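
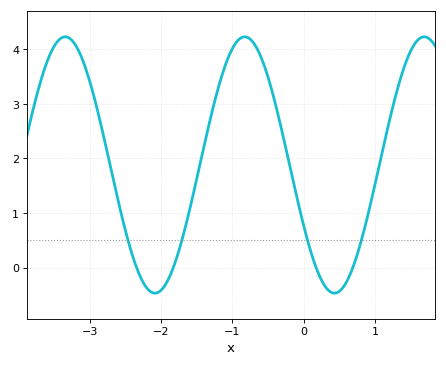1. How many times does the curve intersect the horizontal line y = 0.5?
4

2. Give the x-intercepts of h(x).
-2.3, -1.8, 0.2, 0.7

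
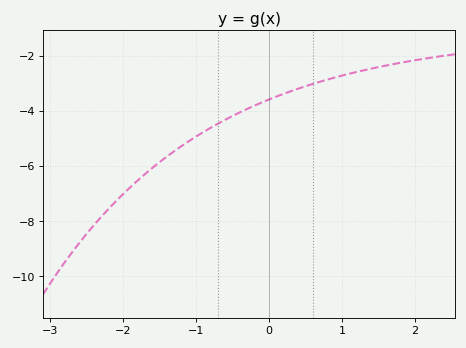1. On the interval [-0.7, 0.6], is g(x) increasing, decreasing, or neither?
increasing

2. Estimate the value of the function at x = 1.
-2.73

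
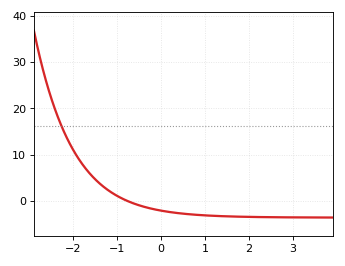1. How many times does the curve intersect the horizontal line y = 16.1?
1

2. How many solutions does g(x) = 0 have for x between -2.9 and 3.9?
1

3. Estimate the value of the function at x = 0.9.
-3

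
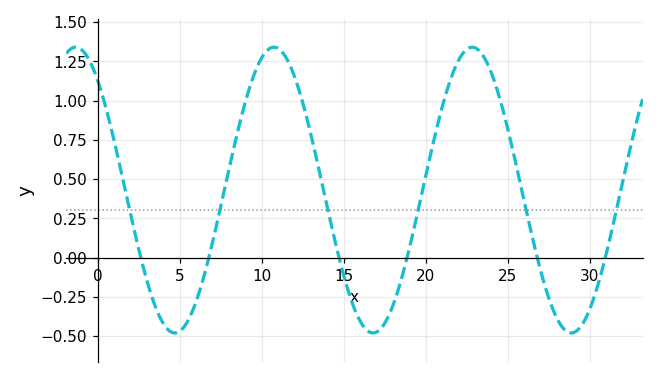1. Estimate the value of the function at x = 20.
0.55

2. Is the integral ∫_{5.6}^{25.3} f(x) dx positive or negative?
positive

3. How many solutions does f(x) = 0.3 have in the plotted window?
6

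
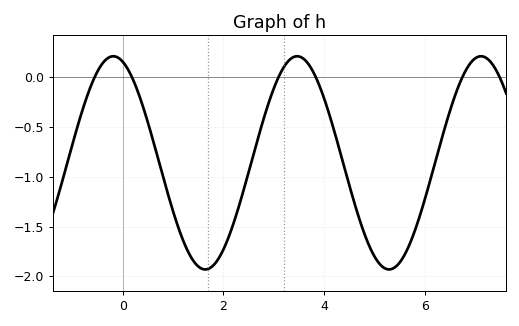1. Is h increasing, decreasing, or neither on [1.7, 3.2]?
increasing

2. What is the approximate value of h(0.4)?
-0.3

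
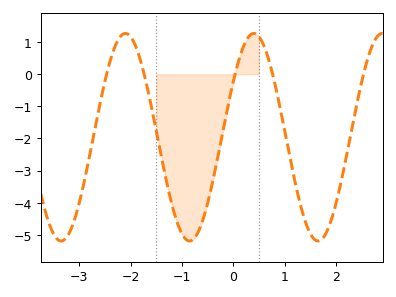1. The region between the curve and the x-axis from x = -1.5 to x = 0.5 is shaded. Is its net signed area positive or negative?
negative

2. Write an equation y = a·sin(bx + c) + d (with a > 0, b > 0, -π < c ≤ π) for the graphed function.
y = 3.23sin(2.51x + 0.562) - 1.96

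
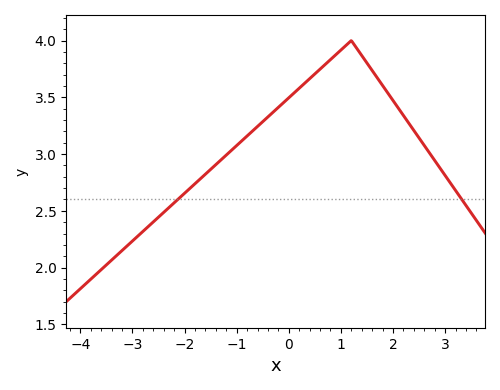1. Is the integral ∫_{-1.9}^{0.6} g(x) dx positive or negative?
positive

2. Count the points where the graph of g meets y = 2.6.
2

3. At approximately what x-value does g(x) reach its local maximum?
1.2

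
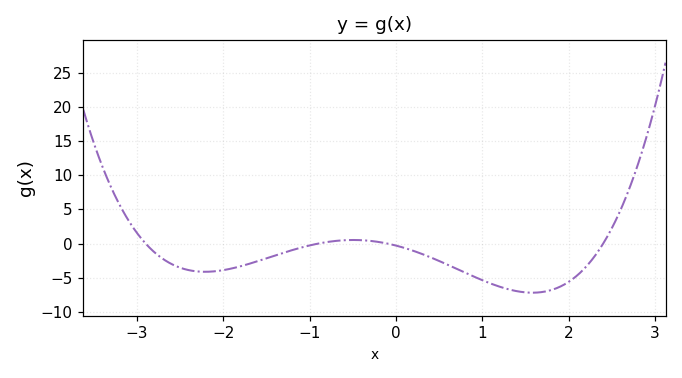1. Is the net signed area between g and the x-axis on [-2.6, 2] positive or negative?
negative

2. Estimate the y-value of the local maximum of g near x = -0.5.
0.523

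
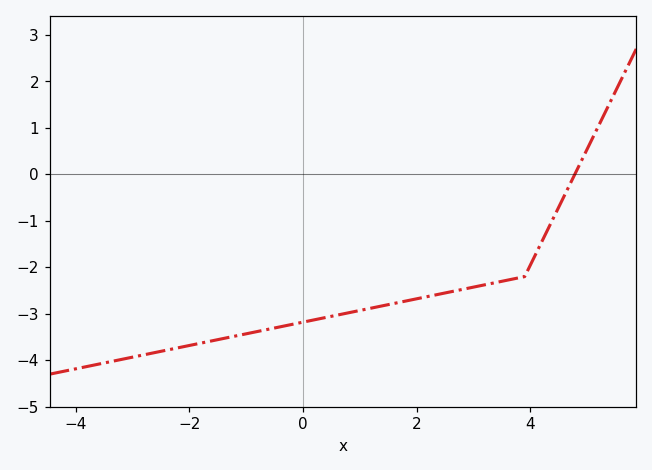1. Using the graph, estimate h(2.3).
-2.6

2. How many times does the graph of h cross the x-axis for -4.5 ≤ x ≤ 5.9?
1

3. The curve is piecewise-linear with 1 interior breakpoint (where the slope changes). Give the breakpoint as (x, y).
(3.9, -2.2)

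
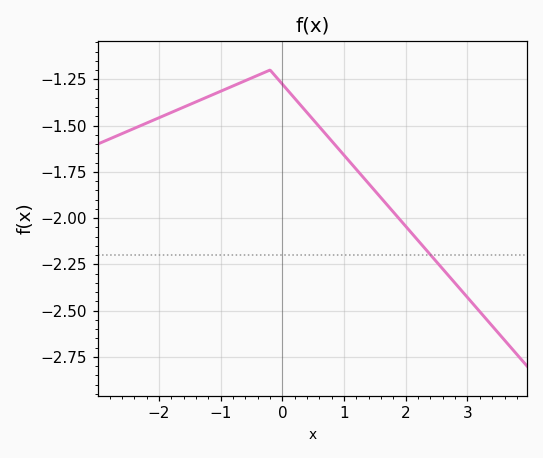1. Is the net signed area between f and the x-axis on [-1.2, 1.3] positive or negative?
negative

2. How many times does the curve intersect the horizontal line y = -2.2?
1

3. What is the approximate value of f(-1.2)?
-1.34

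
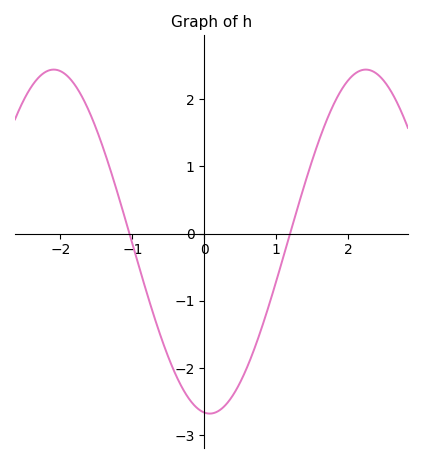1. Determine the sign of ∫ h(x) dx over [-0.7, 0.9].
negative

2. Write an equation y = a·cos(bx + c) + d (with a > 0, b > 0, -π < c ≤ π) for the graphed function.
y = 2.56cos(1.4x + 3) - 0.12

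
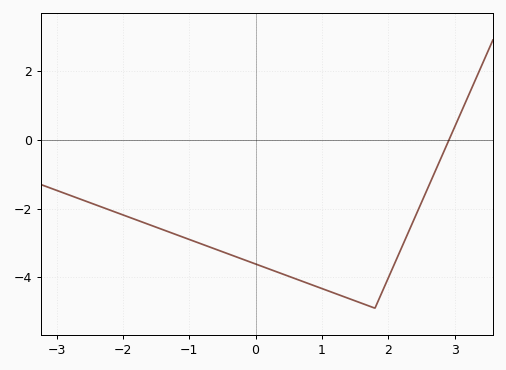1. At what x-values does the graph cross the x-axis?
2.92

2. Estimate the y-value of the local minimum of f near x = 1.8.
-4.9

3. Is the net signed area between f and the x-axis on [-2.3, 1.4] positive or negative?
negative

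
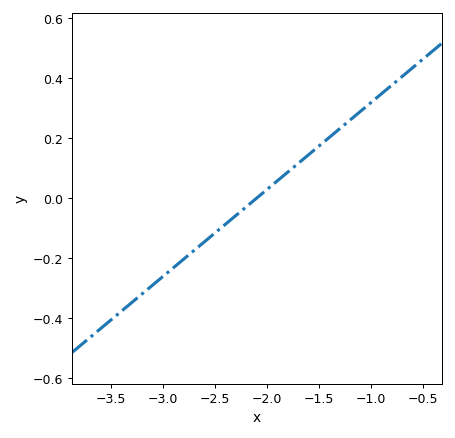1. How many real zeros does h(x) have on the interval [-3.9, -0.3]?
1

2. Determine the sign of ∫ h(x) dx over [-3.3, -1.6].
negative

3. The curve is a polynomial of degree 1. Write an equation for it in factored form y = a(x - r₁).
y = 0.29(x + 2.1)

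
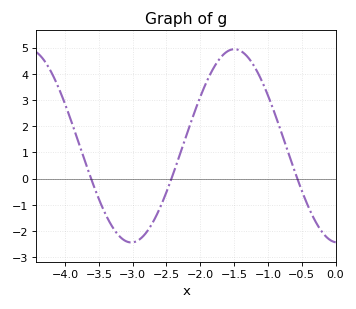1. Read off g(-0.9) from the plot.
2.49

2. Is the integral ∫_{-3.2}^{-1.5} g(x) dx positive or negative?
positive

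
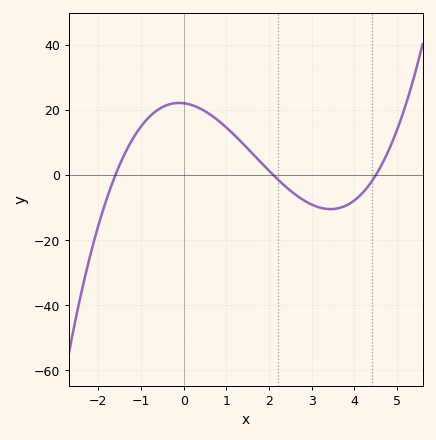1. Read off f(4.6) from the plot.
2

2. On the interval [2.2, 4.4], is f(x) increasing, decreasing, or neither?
neither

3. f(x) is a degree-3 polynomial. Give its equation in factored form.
y = 1.46(x + 1.6)(x - 2.1)(x - 4.5)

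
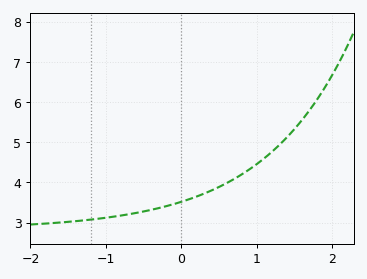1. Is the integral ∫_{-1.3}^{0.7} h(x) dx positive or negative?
positive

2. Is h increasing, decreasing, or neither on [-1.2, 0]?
increasing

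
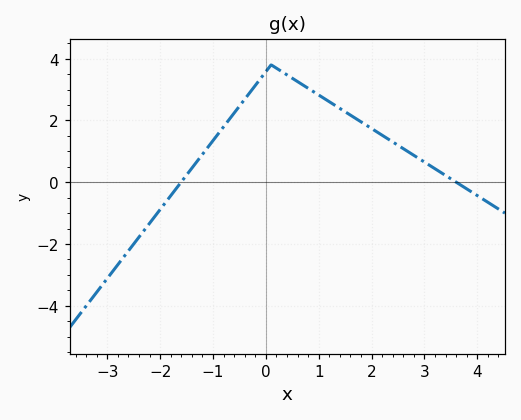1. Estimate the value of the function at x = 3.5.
0.2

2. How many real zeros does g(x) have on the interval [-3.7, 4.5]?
2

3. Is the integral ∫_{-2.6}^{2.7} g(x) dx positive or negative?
positive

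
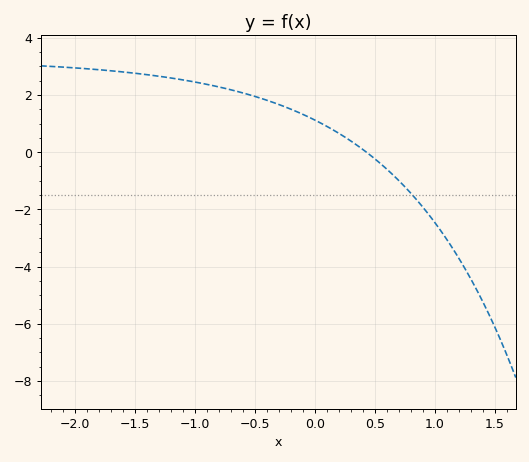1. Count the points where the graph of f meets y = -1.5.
1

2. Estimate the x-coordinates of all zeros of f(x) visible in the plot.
0.428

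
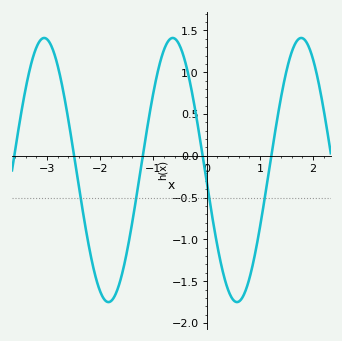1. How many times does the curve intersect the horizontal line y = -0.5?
4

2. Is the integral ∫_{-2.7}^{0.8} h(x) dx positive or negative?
negative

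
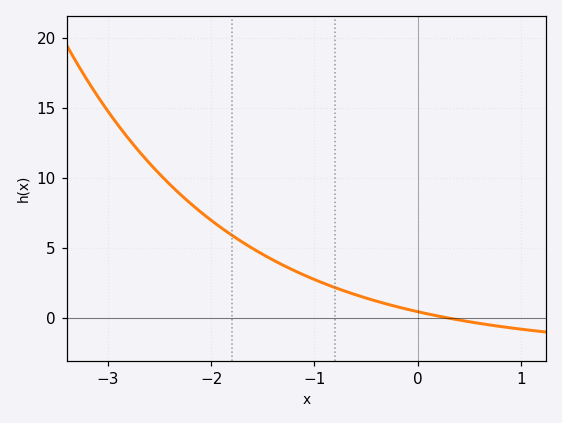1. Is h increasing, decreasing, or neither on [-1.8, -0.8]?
decreasing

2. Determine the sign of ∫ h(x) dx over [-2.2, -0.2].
positive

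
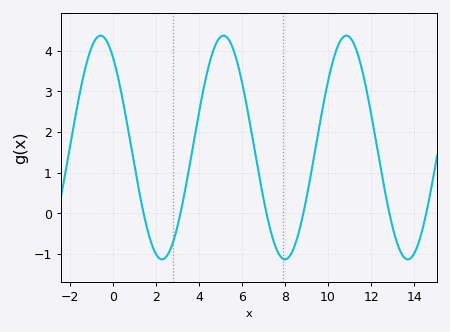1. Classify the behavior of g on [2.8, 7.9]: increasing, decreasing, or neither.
neither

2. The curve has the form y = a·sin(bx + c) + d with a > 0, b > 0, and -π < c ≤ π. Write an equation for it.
y = 2.75sin(1.1x + 2.2) + 1.62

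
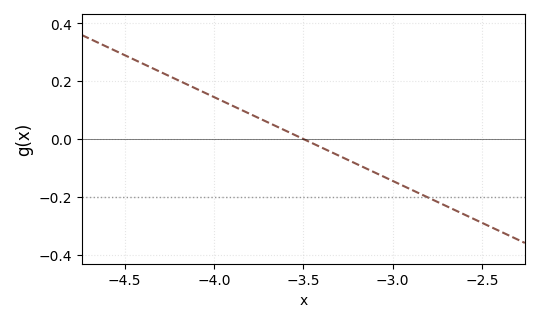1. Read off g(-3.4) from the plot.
-0.03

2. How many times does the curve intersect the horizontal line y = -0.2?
1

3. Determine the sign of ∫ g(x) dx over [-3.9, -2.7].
negative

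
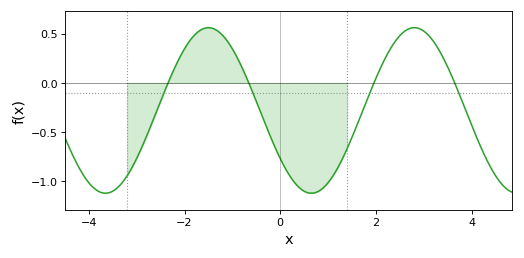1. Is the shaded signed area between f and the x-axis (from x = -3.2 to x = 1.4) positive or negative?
negative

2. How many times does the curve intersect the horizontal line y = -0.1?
4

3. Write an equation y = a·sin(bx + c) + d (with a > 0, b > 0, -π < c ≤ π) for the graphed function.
y = 0.84sin(1.46x - 2.52) - 0.28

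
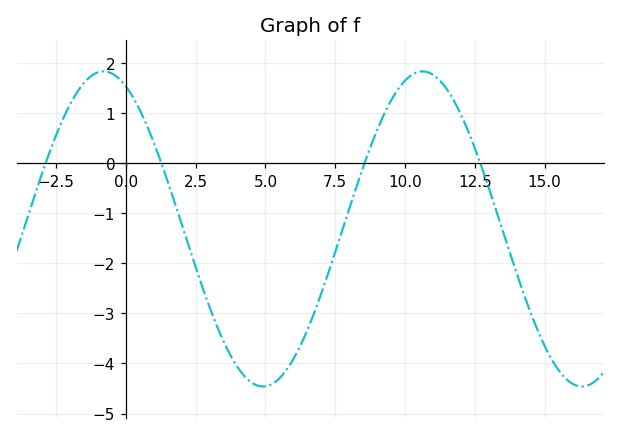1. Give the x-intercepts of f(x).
-2.88, 1.27, 8.55, 12.7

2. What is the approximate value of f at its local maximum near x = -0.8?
1.84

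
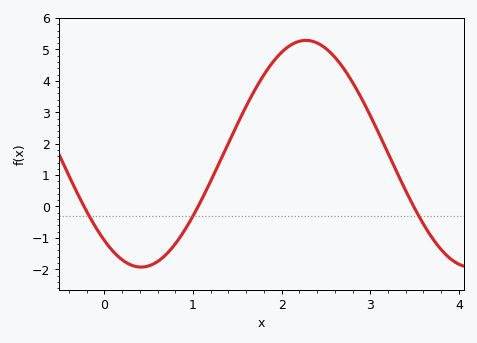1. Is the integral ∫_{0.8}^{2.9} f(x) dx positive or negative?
positive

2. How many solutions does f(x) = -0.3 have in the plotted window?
3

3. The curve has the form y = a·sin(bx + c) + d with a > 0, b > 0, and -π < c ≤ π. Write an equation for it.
y = 3.61sin(1.7x - 2.3) + 1.68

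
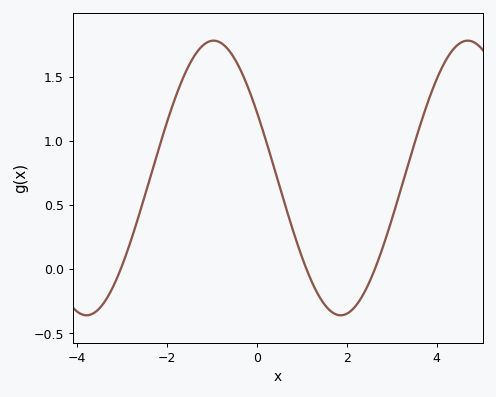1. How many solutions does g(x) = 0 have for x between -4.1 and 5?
3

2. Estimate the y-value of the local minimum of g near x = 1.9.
-0.35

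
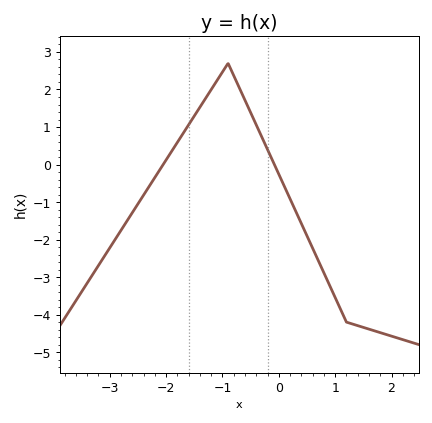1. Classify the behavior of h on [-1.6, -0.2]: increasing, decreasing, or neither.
neither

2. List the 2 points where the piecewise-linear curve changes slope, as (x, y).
(-0.9, 2.7); (1.2, -4.2)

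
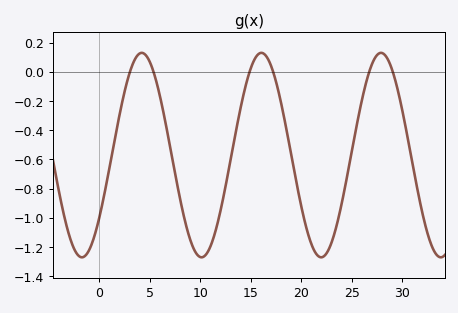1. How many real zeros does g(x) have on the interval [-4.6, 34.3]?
6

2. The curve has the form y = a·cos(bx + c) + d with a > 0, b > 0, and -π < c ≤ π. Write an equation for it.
y = 0.7cos(0.53x - 2.22) - 0.57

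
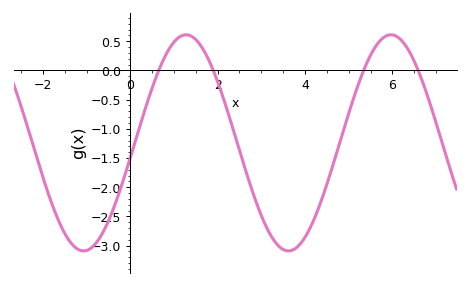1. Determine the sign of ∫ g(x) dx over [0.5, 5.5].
negative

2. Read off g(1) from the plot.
0.5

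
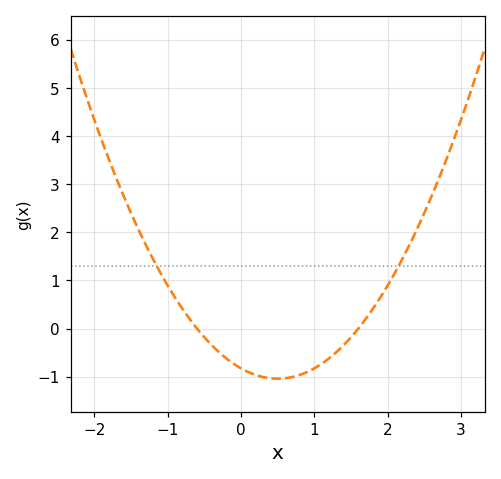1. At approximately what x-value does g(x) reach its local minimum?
0.5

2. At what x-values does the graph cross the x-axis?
-0.6, 1.6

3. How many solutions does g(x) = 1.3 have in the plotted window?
2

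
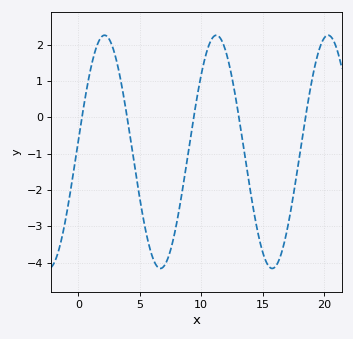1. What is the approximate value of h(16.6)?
-3.7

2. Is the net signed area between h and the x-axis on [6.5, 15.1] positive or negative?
negative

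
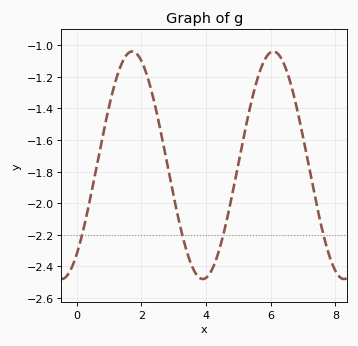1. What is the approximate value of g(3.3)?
-2.23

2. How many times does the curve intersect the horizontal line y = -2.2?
4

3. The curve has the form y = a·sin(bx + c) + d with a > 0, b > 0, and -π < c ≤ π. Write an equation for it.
y = 0.72sin(1.44x - 0.902) - 1.76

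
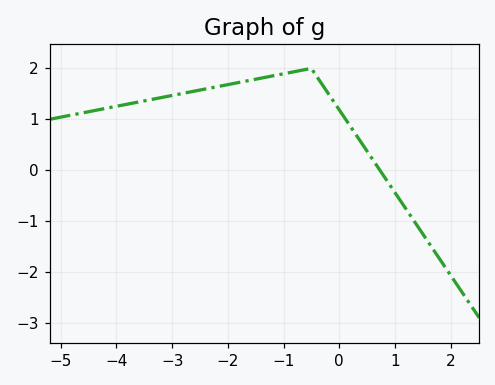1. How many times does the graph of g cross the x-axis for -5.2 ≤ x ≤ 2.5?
1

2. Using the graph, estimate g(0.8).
-0.1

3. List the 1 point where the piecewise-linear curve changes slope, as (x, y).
(-0.5, 2)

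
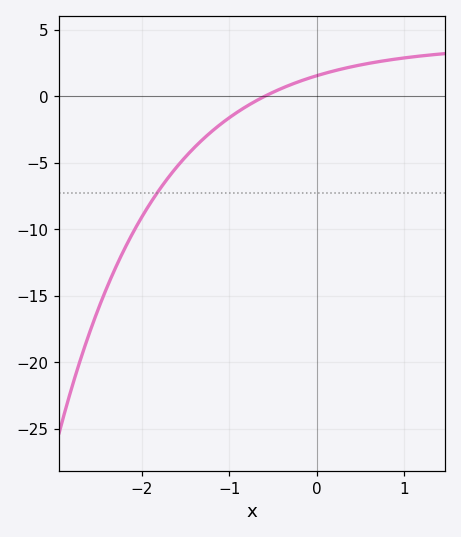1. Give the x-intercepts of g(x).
-0.6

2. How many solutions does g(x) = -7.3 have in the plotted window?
1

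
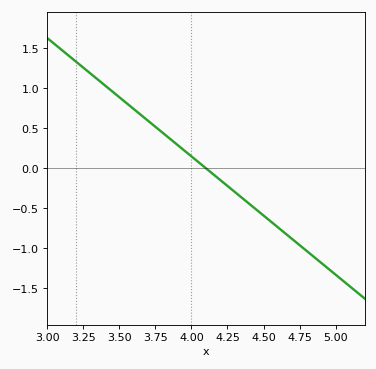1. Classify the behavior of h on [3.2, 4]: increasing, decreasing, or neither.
decreasing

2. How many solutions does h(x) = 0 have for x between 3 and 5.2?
1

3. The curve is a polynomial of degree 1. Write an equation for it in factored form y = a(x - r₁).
y = -1.48(x - 4.1)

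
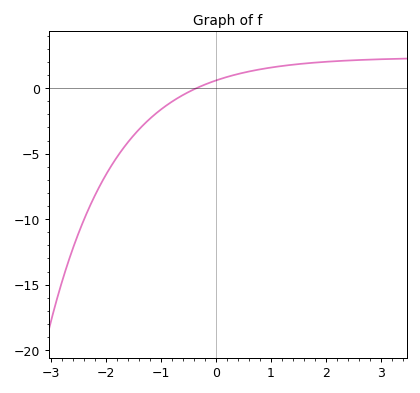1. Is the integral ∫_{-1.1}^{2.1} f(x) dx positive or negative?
positive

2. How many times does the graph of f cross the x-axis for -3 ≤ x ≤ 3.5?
1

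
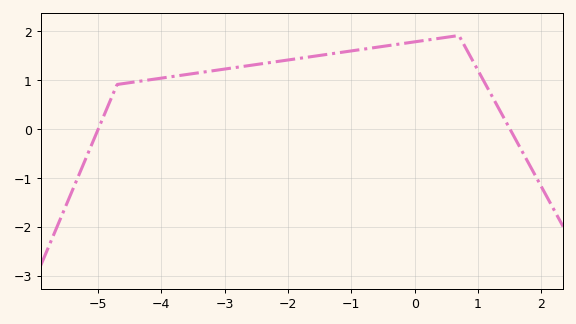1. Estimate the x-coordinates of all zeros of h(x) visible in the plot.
-4.99, 1.5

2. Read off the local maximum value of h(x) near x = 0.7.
1.9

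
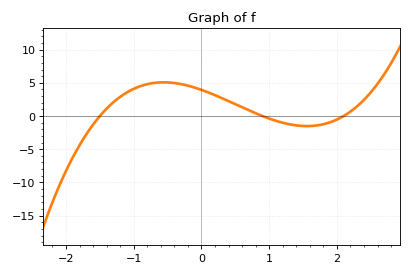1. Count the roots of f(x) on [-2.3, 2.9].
3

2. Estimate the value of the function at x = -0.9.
4.5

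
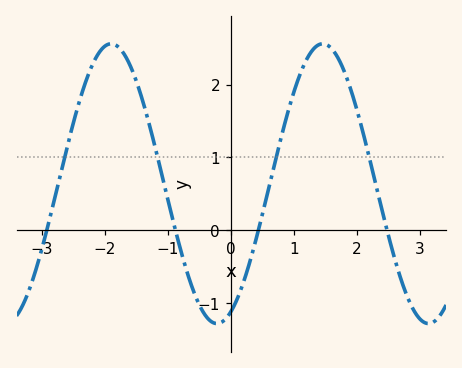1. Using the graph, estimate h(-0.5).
-1.02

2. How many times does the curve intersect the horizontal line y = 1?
4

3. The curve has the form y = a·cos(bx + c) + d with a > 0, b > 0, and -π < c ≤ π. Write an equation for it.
y = 1.92cos(1.87x - 2.73) + 0.64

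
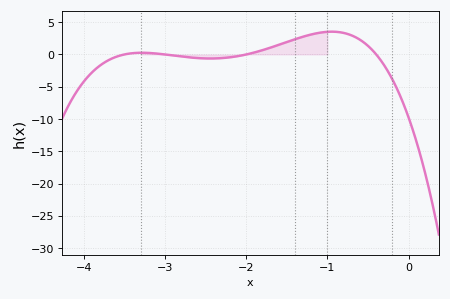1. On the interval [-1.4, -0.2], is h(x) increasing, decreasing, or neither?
neither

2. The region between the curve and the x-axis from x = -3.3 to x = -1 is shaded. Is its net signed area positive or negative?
positive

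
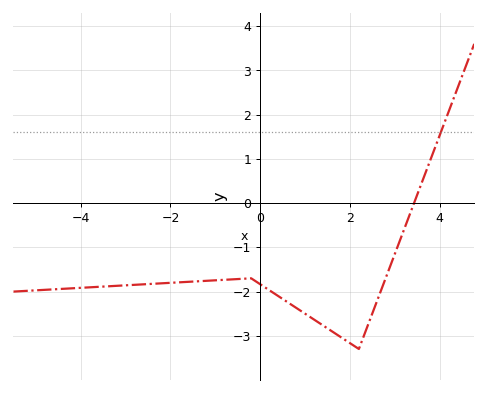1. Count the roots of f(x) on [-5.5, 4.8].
1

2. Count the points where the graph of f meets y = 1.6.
1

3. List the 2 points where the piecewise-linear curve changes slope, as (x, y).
(-0.2, -1.7); (2.2, -3.3)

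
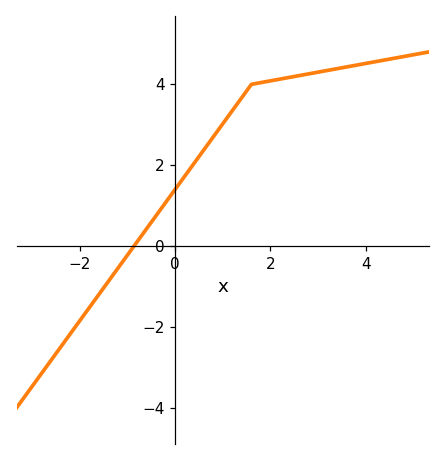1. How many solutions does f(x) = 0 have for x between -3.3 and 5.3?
1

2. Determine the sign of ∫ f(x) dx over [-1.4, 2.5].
positive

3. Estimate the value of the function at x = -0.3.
1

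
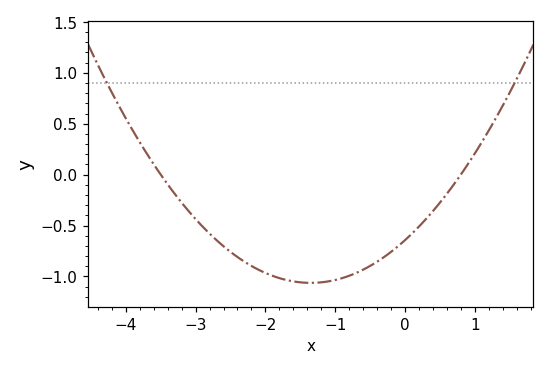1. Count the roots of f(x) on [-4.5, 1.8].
2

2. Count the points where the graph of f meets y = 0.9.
2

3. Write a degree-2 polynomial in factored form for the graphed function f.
y = 0.23(x + 3.5)(x - 0.8)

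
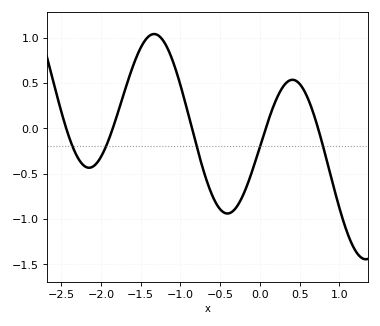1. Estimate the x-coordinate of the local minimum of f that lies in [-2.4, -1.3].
-2.15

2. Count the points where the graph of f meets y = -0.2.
5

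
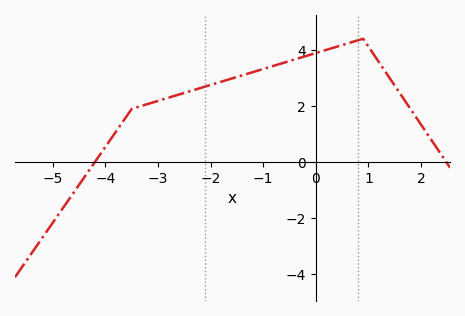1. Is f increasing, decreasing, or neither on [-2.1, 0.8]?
increasing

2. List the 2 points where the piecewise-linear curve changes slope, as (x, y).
(-3.5, 1.9); (0.9, 4.4)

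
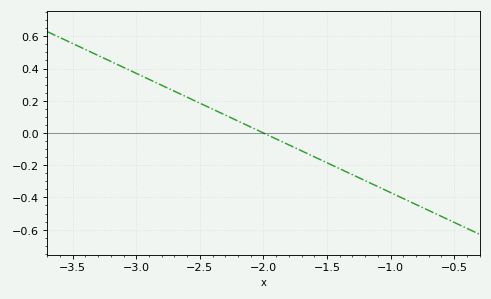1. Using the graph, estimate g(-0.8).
-0.44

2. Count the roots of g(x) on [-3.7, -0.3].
1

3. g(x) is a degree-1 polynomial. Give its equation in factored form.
y = -0.37(x + 2)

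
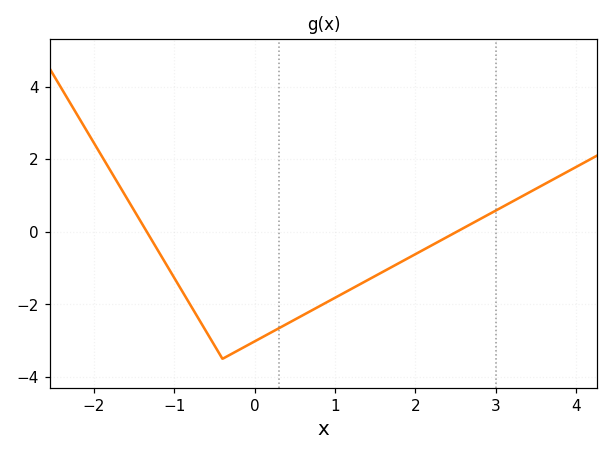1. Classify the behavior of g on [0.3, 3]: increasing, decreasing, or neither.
increasing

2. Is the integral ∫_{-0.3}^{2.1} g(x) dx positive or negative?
negative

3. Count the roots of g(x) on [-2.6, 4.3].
2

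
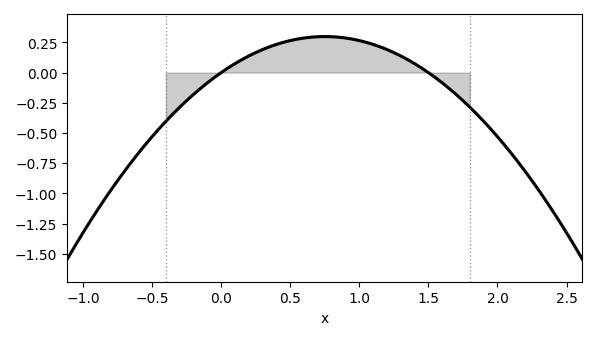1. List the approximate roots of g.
0, 1.5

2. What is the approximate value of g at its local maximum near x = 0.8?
0.298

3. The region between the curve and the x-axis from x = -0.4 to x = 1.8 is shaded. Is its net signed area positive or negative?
positive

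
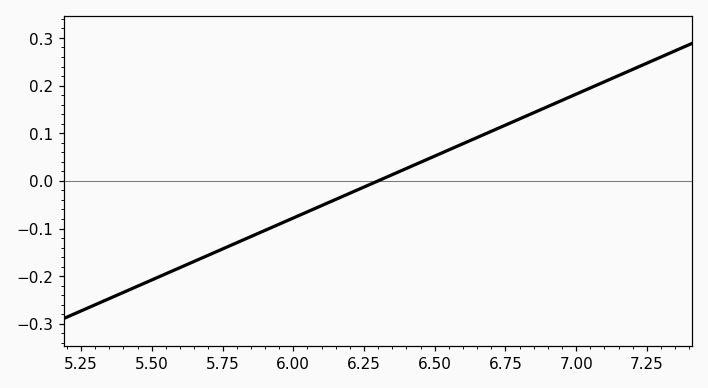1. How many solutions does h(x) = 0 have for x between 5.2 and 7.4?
1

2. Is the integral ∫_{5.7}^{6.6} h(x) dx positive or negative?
negative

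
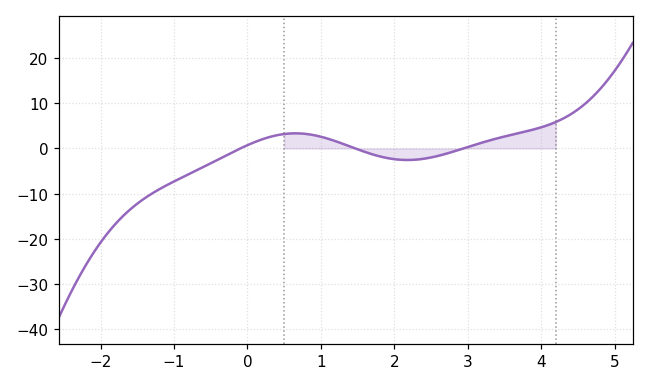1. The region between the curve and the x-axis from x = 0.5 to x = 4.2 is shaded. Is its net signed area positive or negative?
positive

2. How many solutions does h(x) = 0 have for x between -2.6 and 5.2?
3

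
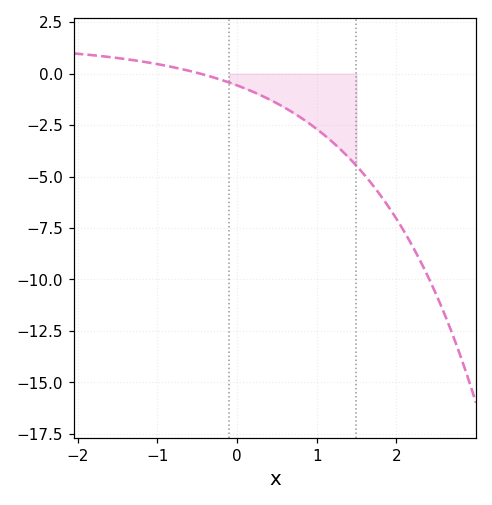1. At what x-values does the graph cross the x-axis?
-0.463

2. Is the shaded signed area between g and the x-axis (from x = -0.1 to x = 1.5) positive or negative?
negative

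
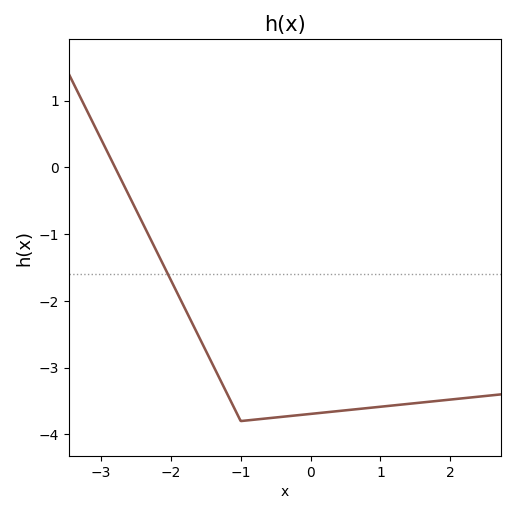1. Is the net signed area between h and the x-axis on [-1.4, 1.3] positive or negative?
negative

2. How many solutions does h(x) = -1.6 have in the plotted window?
1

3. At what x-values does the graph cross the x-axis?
-2.8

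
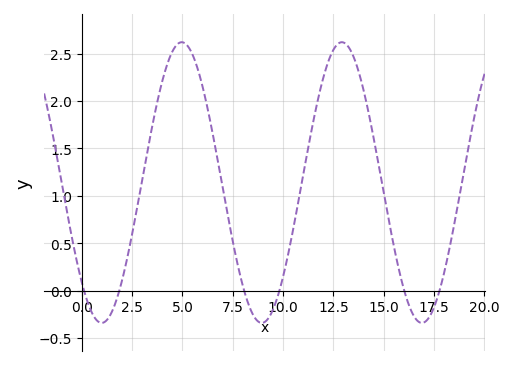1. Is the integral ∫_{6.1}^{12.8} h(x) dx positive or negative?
positive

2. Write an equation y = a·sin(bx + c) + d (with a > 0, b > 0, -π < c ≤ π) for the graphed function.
y = 1.48sin(0.79x - 2.35) + 1.14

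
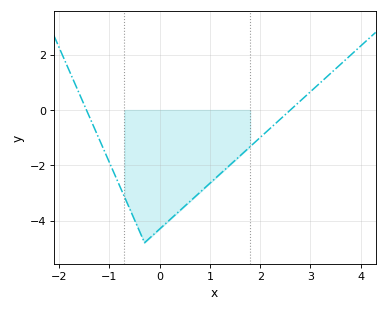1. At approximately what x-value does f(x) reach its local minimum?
-0.301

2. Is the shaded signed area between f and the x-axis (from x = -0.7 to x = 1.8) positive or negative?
negative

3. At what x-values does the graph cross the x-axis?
-1.46, 2.6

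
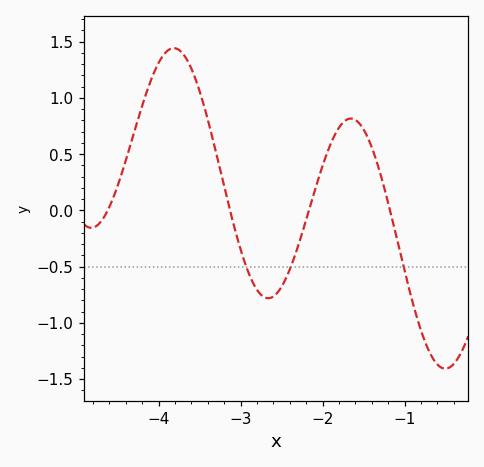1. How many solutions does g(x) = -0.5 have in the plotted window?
3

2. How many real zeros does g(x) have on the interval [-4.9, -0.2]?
4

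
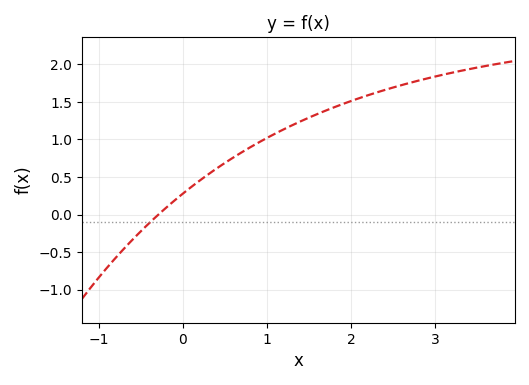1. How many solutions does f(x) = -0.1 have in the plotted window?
1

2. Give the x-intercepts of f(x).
-0.3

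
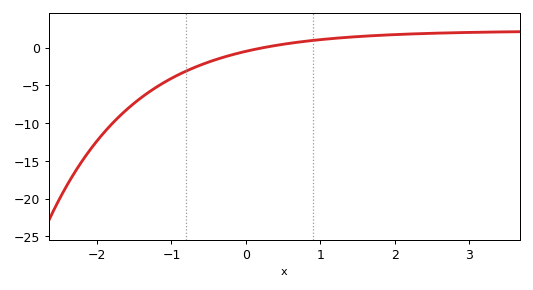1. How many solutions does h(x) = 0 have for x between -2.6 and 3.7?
1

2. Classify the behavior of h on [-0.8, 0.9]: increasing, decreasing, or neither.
increasing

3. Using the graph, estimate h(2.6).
1.91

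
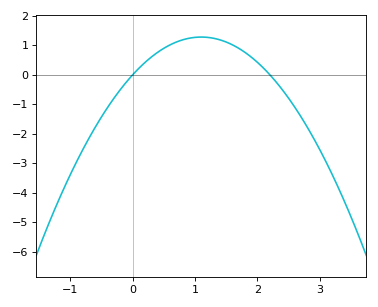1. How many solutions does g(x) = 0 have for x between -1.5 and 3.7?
2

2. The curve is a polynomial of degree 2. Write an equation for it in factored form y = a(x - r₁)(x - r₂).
y = -1.06(x - 0)(x - 2.2)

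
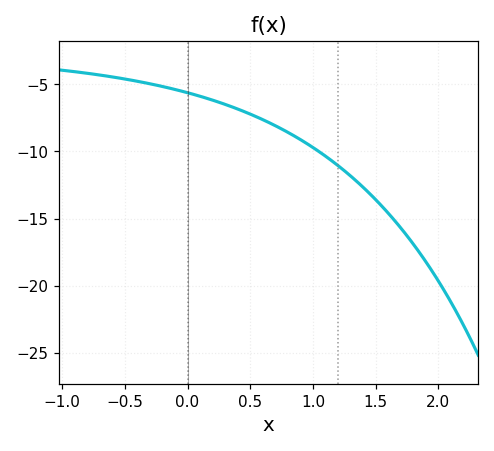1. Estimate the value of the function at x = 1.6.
-14.5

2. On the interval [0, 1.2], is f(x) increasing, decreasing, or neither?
decreasing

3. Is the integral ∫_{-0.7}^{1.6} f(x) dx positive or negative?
negative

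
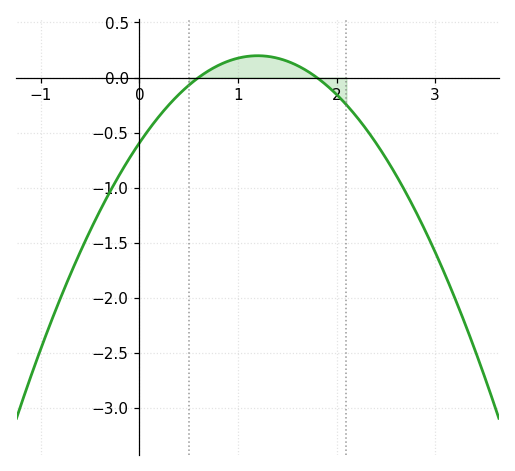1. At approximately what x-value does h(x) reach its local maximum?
1.2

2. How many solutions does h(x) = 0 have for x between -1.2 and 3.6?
2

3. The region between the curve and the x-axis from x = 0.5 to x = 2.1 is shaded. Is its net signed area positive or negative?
positive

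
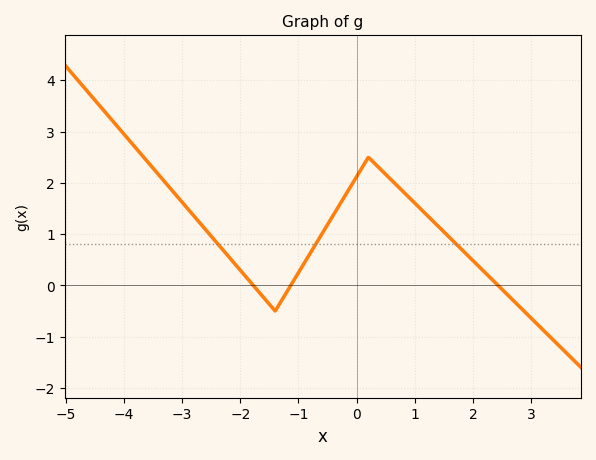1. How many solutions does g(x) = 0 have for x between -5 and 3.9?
3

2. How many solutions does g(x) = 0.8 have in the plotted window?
3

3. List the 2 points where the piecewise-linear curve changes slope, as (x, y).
(-1.4, -0.5); (0.2, 2.5)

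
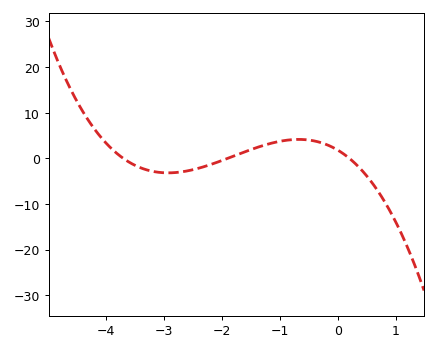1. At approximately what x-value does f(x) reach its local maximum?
-0.7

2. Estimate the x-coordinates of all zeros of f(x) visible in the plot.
-3.7, -1.9, 0.2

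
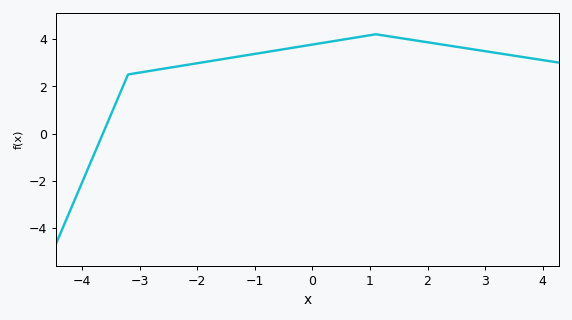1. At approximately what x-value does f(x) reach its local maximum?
1.1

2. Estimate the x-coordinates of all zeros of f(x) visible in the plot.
-3.64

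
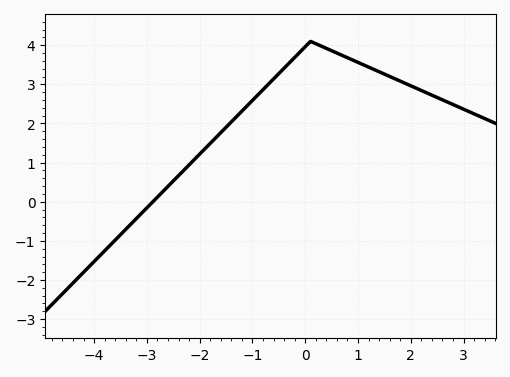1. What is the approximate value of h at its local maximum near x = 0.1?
4.1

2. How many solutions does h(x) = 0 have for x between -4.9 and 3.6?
1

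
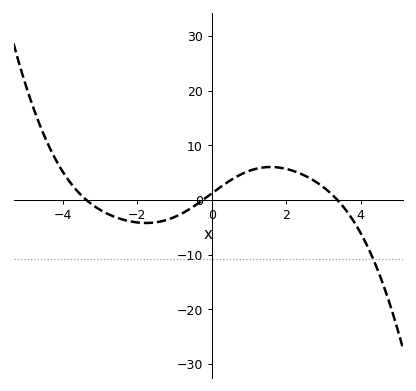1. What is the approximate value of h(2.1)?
5.5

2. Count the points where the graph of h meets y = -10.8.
1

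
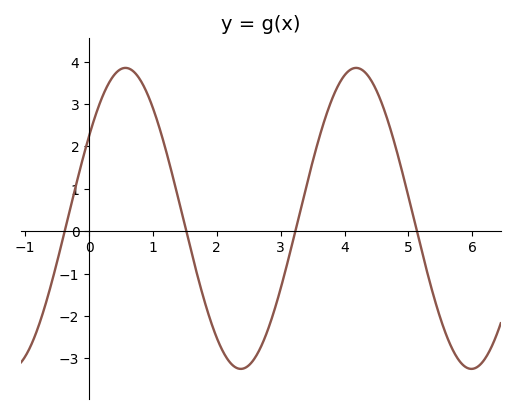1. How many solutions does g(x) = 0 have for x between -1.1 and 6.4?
4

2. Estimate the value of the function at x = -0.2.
1.1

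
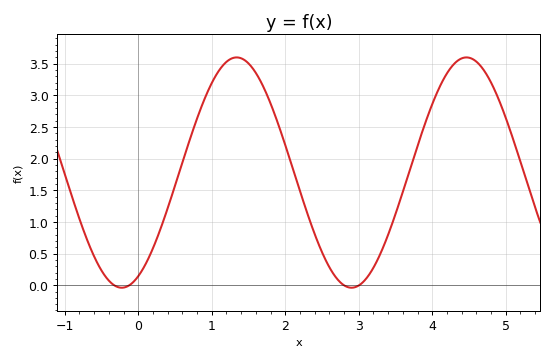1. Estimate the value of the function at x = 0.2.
0.6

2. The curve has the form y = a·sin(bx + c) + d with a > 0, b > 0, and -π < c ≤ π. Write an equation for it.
y = 1.82sin(2x - 1.1) + 1.78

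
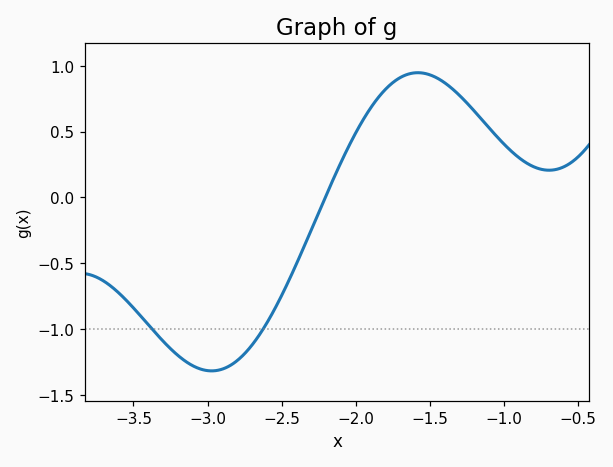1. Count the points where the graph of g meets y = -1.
2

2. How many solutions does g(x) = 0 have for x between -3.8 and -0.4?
1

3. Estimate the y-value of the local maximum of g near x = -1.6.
0.948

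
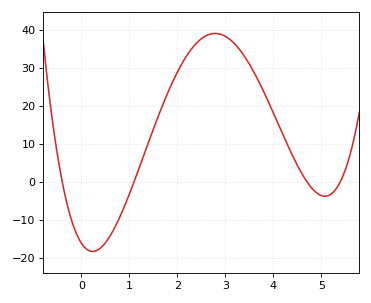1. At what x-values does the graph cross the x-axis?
-0.4, 1.1, 4.7, 5.4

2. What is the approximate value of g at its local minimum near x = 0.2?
-18.4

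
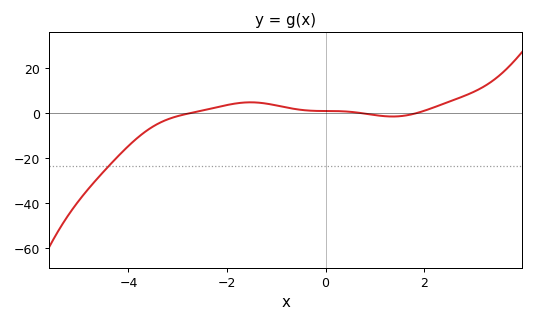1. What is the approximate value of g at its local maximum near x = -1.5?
4.6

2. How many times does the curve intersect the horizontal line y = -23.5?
1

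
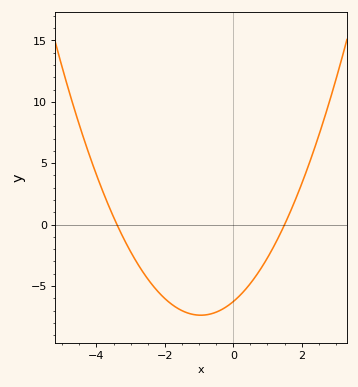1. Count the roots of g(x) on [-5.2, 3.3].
2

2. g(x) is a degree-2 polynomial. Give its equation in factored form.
y = 1.23(x + 3.4)(x - 1.5)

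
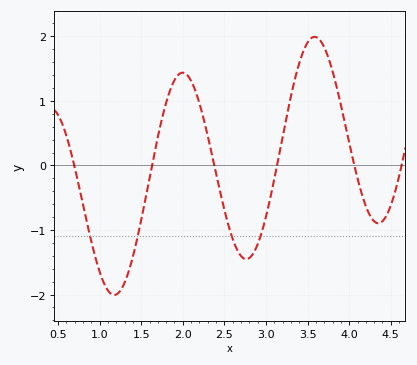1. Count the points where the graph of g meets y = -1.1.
4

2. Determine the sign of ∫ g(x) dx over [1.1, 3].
negative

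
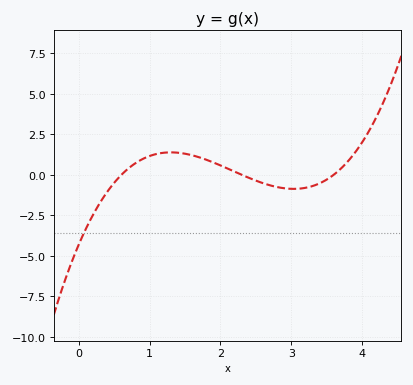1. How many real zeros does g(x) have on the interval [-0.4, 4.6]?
3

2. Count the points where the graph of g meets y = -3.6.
1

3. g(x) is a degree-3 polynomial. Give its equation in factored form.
y = 0.86(x - 0.6)(x - 2.3)(x - 3.6)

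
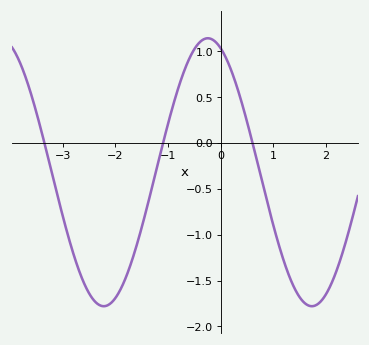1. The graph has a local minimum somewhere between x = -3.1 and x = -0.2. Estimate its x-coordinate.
-2.22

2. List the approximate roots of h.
-3.35, -1.09, 0.603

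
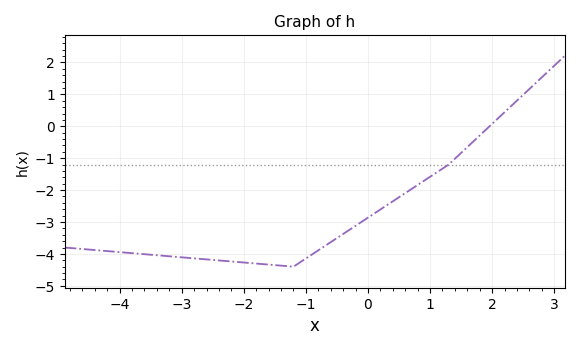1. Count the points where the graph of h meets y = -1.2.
1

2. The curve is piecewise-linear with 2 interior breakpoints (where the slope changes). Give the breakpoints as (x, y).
(-1.2, -4.4); (1.3, -1.2)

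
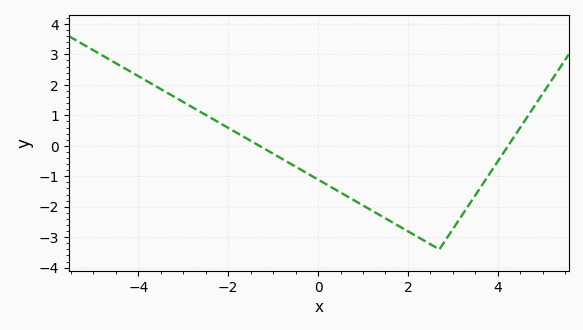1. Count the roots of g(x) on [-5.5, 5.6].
2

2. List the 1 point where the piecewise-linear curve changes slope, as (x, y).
(2.7, -3.4)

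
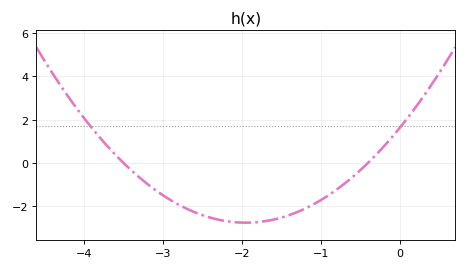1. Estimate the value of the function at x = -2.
-2.76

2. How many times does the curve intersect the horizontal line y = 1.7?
2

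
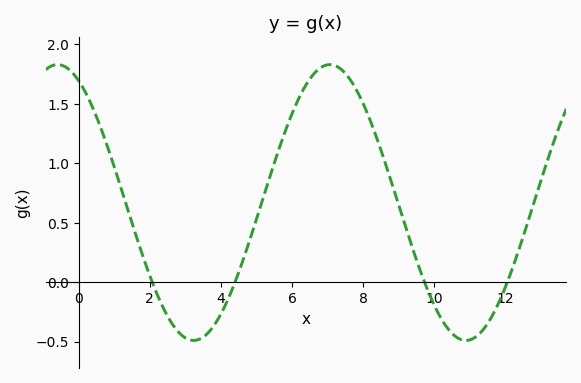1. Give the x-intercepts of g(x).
2, 4.4, 9.8, 12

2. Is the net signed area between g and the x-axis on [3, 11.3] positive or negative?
positive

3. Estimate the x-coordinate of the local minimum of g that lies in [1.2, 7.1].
3.2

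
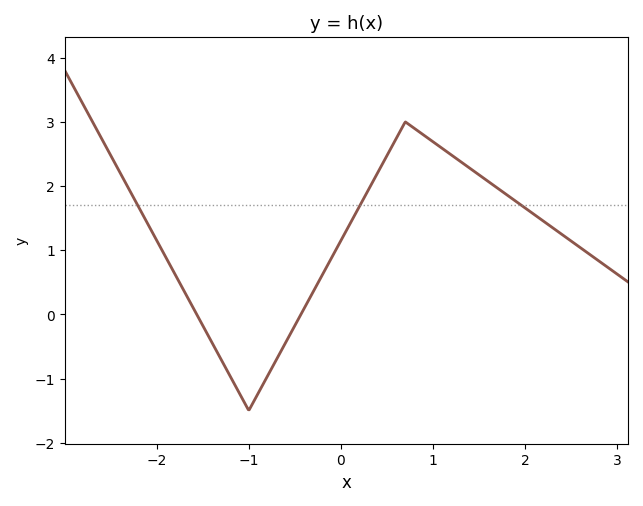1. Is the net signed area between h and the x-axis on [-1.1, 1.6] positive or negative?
positive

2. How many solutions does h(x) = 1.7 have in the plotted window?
3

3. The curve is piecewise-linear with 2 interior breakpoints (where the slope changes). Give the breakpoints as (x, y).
(-1, -1.5); (0.7, 3)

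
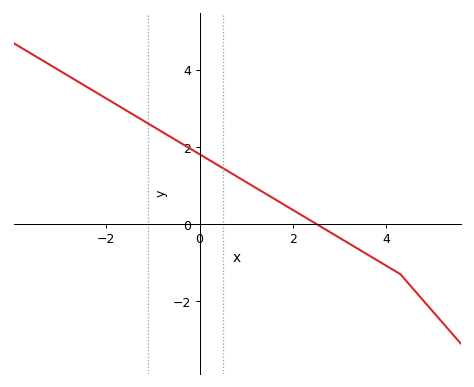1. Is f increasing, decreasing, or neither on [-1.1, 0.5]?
decreasing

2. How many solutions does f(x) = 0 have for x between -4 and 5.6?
1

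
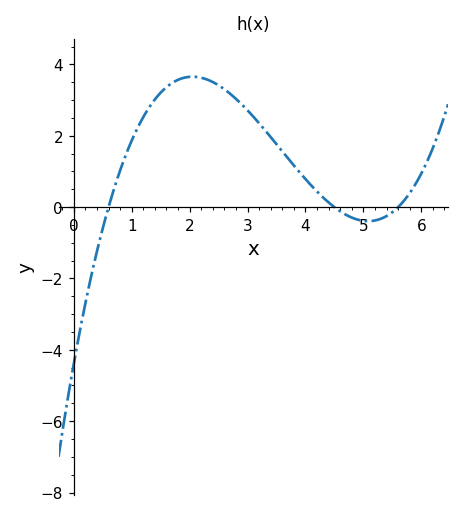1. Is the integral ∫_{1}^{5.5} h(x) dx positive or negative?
positive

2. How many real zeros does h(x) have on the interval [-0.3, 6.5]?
3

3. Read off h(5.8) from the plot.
0.4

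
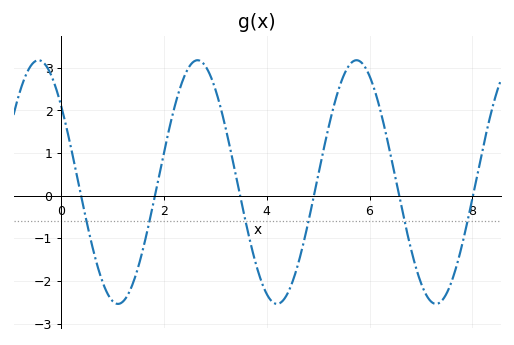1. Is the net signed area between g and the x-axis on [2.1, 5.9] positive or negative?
positive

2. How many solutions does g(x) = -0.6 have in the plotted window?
6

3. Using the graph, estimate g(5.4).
2.5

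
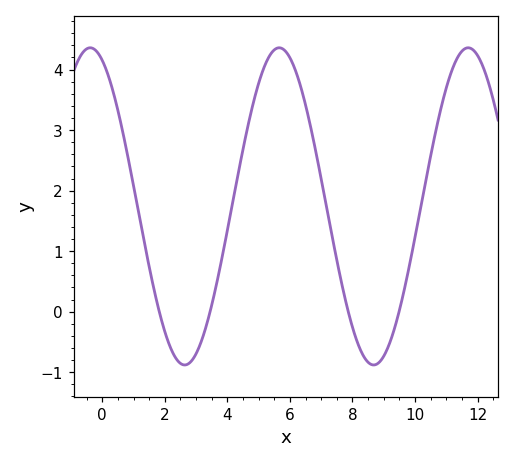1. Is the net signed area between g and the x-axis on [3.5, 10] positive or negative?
positive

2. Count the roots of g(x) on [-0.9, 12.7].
4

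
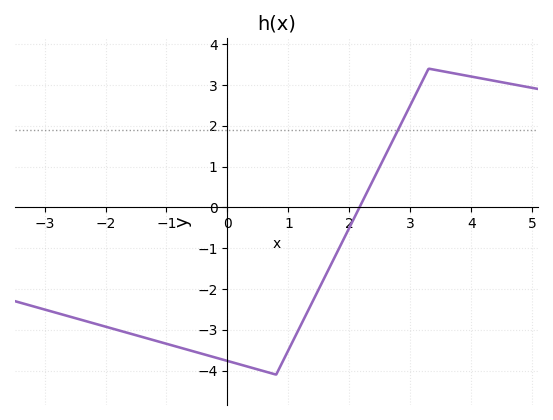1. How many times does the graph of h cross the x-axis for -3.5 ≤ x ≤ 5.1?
1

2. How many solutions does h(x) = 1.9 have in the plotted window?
1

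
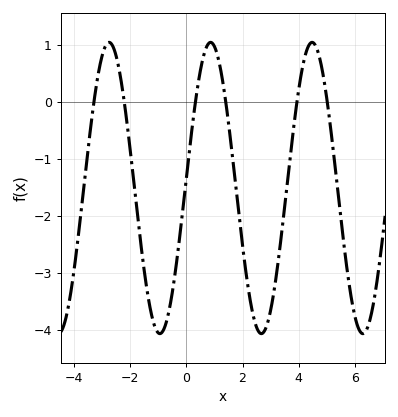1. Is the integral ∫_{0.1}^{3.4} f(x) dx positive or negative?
negative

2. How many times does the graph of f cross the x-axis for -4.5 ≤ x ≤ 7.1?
6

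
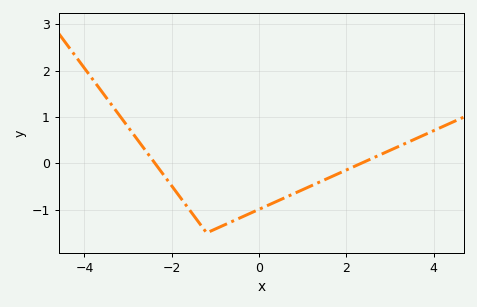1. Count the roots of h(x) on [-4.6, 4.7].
2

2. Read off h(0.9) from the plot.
-0.6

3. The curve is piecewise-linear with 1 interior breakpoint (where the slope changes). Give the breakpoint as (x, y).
(-1.2, -1.5)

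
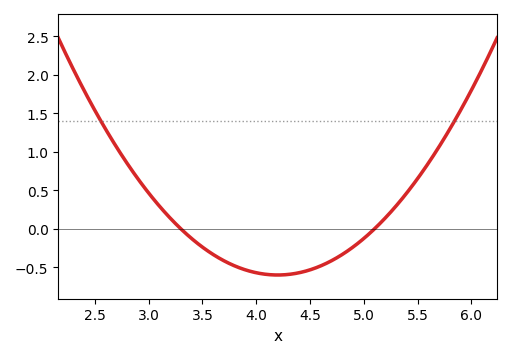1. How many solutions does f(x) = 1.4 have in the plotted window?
2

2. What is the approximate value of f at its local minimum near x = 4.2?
-0.599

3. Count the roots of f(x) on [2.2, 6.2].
2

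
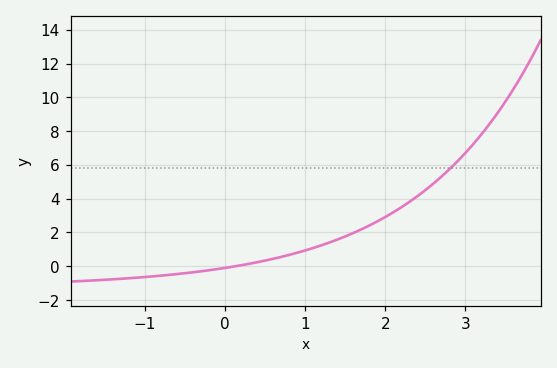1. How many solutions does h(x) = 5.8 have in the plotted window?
1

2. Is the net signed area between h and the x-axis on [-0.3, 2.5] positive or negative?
positive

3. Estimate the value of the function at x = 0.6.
0.439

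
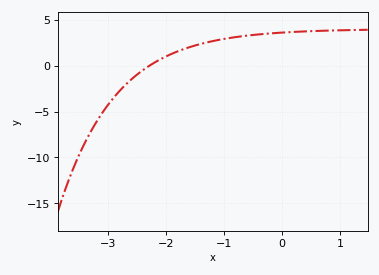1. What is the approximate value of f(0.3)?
3.7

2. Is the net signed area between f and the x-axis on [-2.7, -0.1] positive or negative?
positive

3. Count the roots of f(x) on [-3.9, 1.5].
1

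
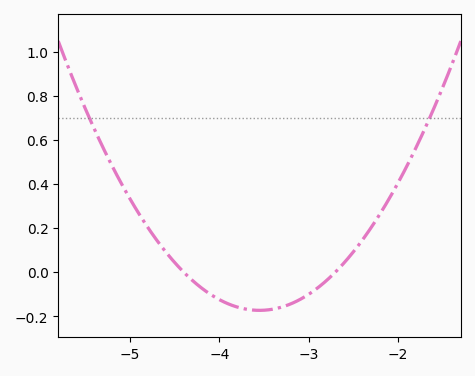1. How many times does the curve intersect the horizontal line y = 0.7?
2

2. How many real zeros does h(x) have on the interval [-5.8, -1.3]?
2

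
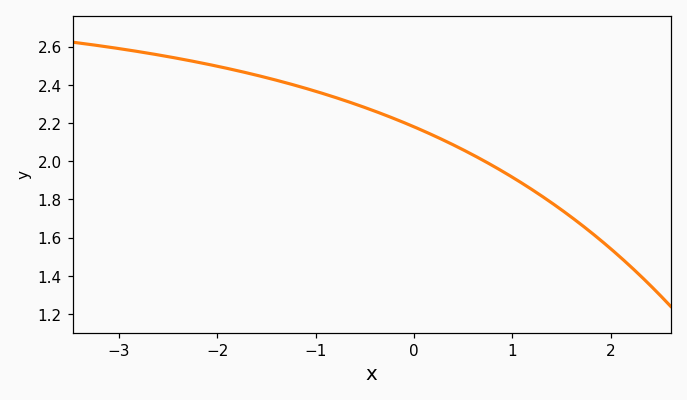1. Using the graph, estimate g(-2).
2.5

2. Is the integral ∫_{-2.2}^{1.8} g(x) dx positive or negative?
positive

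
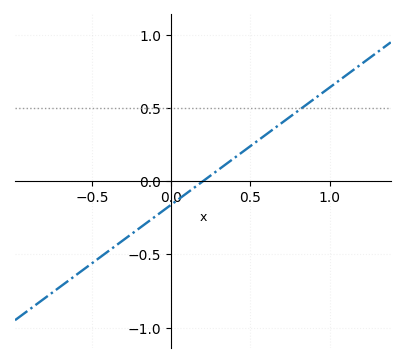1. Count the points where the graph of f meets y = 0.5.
1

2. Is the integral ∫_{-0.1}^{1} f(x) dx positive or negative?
positive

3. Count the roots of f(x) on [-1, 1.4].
1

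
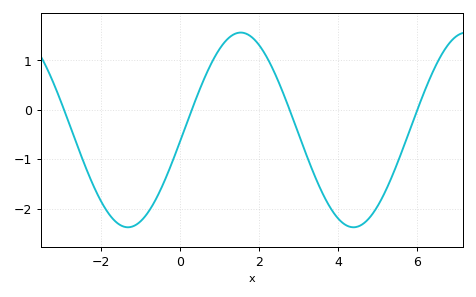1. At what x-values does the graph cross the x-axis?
-3, 0.2, 2.8, 6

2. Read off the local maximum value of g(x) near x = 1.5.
1.6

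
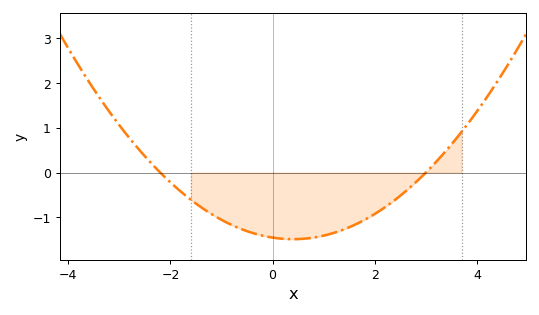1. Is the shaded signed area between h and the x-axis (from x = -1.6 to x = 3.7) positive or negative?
negative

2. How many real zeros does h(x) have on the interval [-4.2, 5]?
2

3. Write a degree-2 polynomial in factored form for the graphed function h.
y = 0.22(x + 2.2)(x - 3)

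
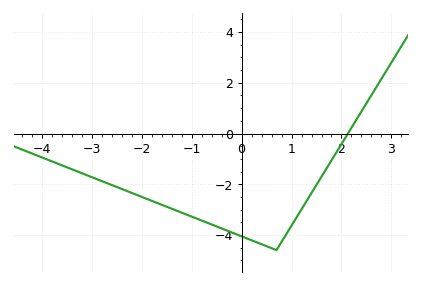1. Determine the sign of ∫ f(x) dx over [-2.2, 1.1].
negative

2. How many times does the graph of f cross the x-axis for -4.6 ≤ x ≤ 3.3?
1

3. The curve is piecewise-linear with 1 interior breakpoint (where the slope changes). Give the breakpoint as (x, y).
(0.7, -4.6)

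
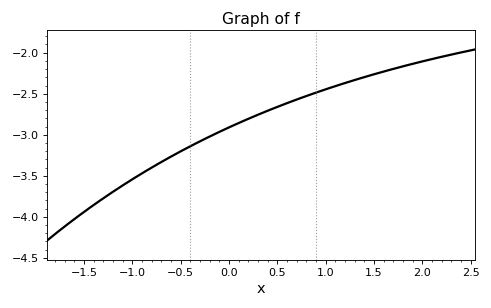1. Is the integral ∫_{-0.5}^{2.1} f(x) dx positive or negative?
negative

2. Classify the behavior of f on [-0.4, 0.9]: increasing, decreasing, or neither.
increasing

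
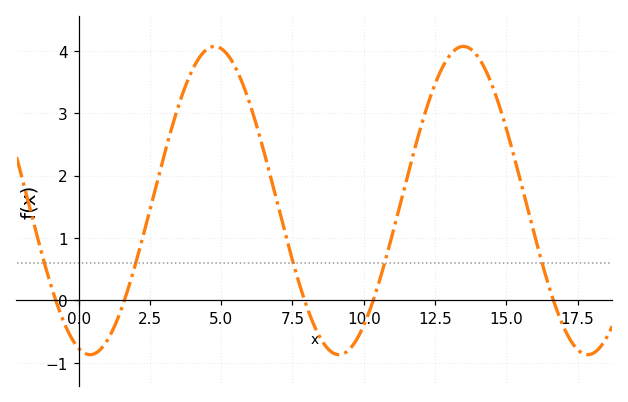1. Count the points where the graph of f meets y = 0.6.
5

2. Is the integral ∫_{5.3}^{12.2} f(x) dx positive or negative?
positive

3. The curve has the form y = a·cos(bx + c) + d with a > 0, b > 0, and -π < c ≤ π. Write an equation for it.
y = 2.47cos(0.72x + 2.85) + 1.6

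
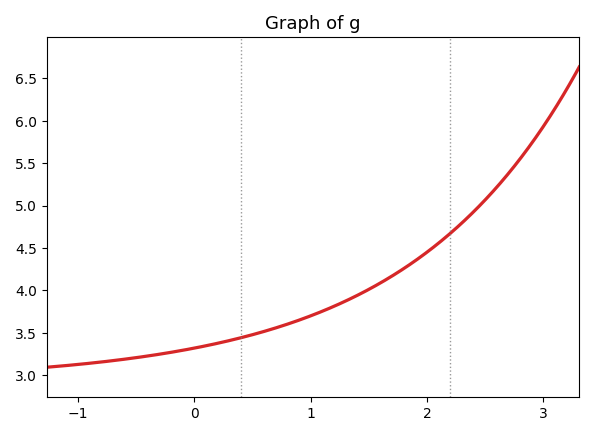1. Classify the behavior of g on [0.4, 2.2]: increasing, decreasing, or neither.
increasing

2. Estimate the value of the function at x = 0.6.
3.52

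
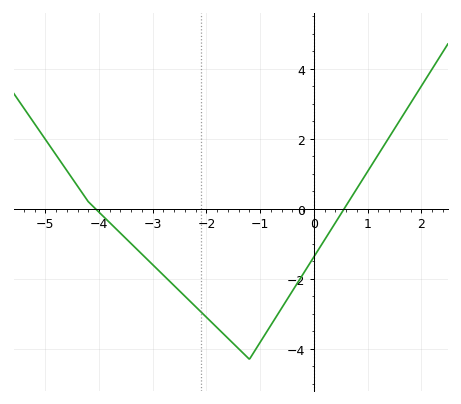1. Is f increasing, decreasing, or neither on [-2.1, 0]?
neither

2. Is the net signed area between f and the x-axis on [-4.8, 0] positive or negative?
negative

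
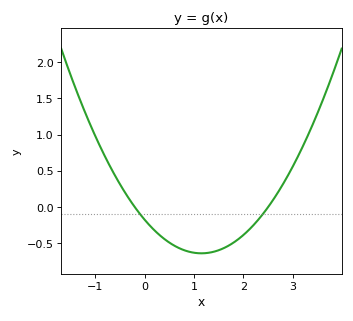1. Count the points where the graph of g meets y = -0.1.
2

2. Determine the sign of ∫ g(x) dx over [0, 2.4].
negative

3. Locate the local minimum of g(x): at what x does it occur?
1.15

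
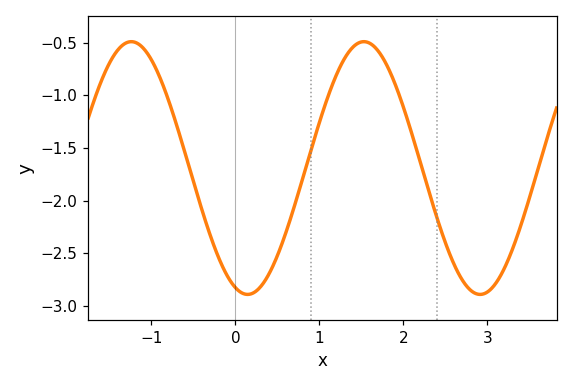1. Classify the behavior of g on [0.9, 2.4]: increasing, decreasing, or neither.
neither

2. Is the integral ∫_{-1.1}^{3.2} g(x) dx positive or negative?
negative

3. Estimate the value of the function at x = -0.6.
-1.55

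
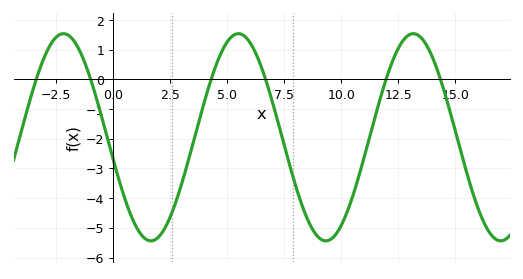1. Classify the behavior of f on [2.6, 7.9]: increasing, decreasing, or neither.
neither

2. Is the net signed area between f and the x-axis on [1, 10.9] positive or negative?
negative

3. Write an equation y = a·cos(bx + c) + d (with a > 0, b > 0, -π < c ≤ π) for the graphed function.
y = 3.49cos(0.82x + 1.8) - 1.95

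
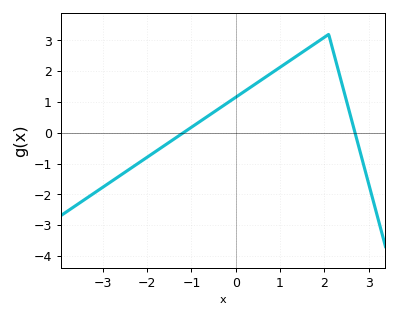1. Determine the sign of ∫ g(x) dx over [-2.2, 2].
positive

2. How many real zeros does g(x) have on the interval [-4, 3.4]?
2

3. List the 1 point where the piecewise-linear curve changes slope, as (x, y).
(2.1, 3.2)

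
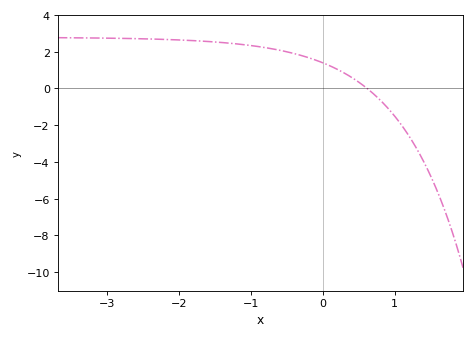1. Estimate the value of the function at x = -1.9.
2.63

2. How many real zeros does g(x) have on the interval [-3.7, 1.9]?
1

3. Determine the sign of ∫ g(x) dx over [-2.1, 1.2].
positive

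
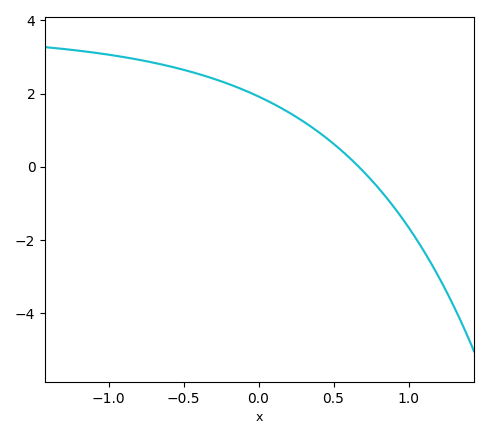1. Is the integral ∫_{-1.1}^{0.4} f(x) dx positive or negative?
positive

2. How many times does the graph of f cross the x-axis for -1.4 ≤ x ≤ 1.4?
1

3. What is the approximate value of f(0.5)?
0.6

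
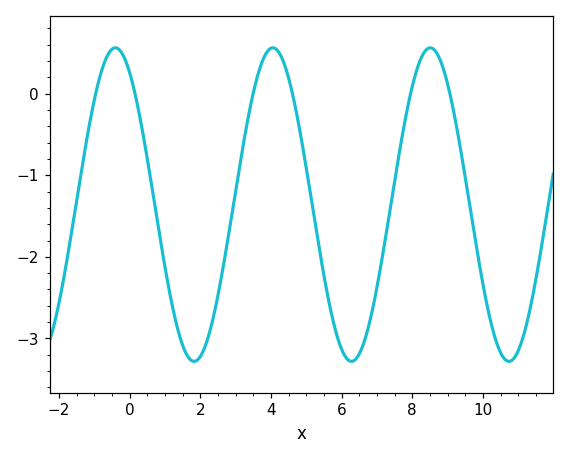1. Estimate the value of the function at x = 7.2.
-1.9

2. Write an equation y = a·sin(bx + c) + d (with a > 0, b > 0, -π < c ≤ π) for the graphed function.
y = 1.92sin(1.4x + 2.1) - 1.36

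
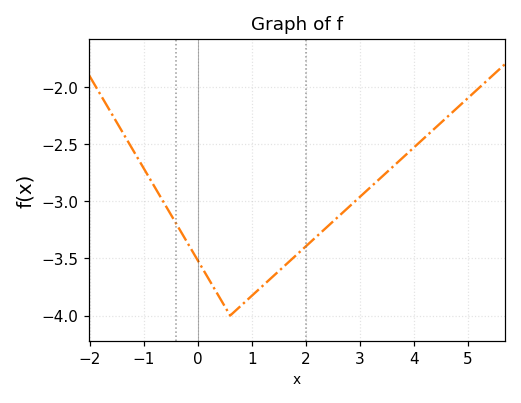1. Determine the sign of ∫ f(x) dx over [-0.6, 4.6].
negative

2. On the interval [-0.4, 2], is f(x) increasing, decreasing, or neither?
neither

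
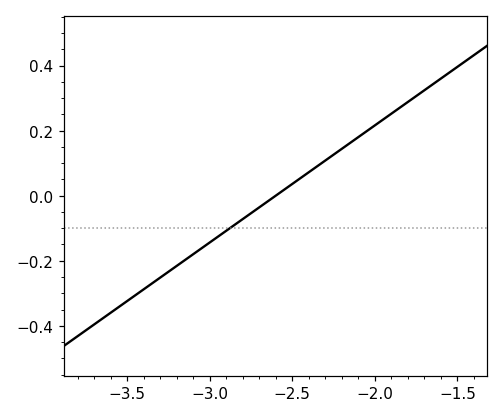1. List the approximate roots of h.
-2.6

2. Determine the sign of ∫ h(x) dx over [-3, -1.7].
positive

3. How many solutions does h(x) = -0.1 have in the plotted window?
1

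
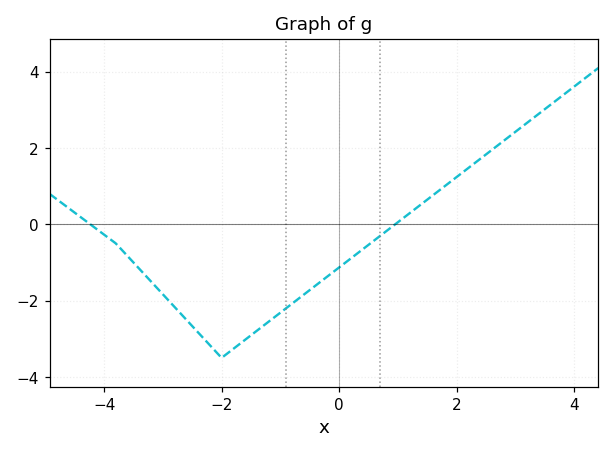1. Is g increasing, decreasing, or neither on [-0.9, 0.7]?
increasing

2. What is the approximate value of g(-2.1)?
-3.4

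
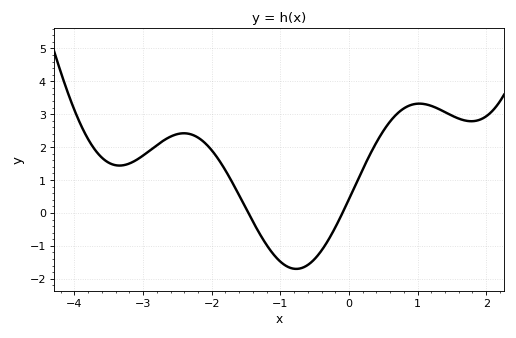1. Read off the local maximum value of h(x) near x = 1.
3.3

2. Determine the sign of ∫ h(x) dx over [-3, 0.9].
positive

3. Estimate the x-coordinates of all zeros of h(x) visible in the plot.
-1.5, -0.1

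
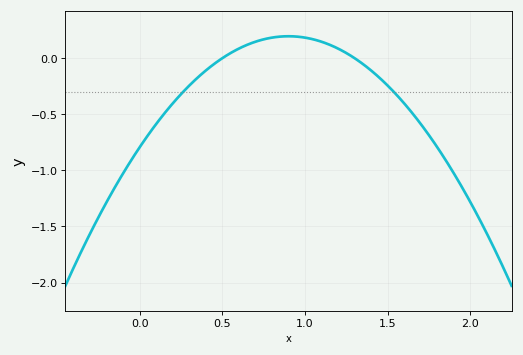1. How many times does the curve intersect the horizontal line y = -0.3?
2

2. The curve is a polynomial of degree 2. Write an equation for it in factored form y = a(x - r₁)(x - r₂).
y = -1.22(x - 0.5)(x - 1.3)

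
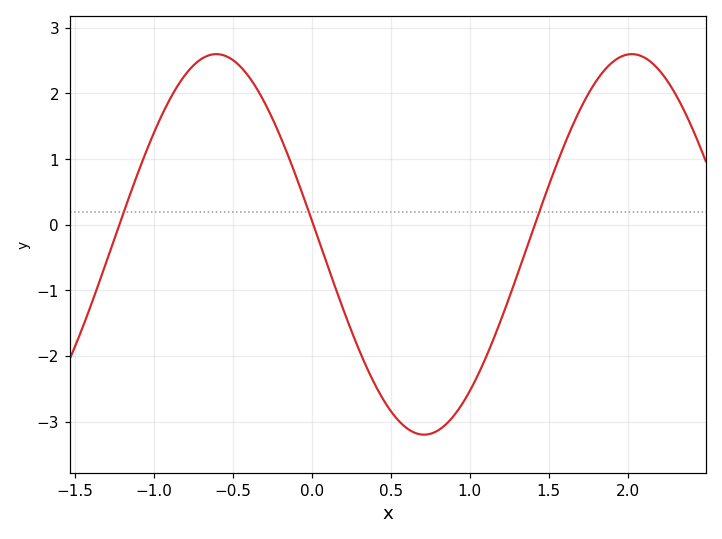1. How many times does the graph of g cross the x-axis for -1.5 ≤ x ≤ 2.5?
3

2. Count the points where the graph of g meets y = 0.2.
3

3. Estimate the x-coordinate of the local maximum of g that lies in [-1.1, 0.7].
-0.603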